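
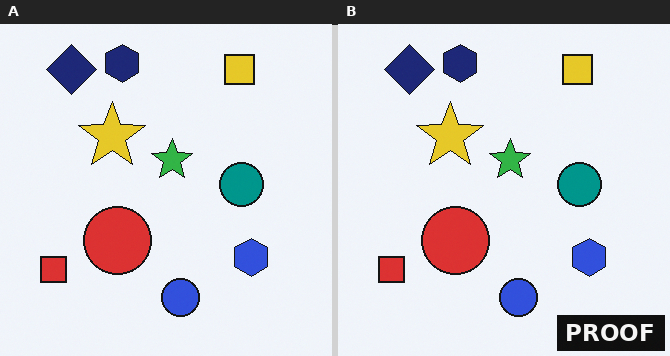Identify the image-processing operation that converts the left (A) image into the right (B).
This is the original image watermarked with the text "PROOF" in the lower-right corner.

A dark label reading "PROOF" appears in the lower-right corner.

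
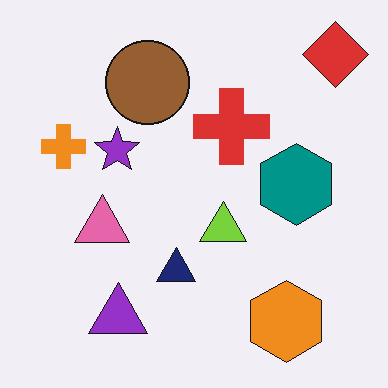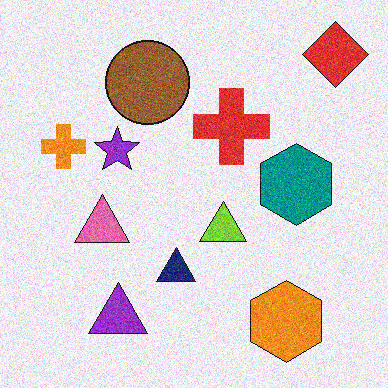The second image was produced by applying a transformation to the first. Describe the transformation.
It was degraded with moderate additive noise.

Random speckle covers the whole image, including the flat background.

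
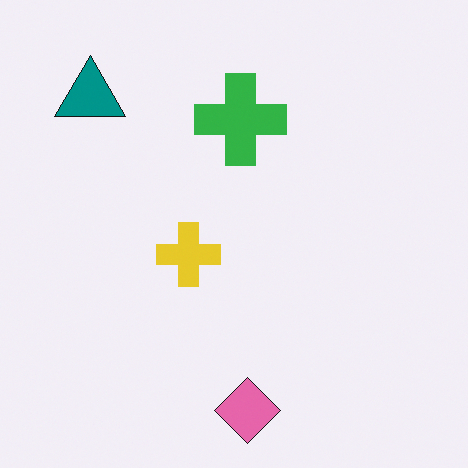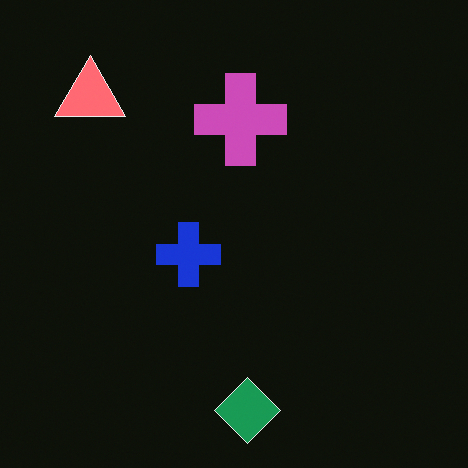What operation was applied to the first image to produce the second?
Color-inverted (negative).

The light background has become dark and every shape's color is its complement — a photographic negative.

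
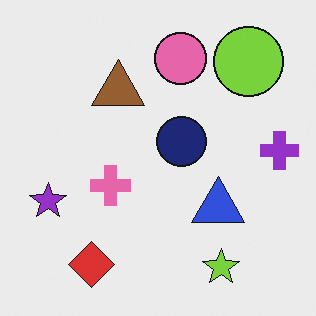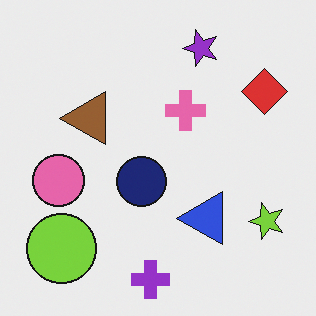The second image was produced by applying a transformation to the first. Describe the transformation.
This is the original image transposed (reflected across the top-left ↔ bottom-right diagonal).

Shapes have swapped their row and column positions — what was in the top-right is now in the bottom-left — a diagonal reflection.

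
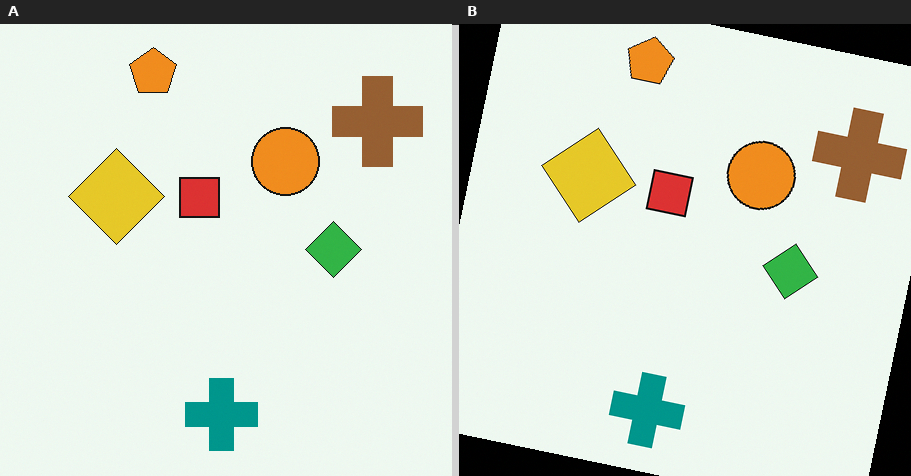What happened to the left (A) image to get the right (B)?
The right (B) image is the left (A) rotated clockwise by a few degrees.

Every shape is tilted by the same angle and the image corners show triangular fill wedges — a whole-image rotation by a non-right angle.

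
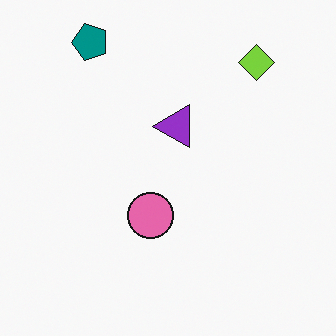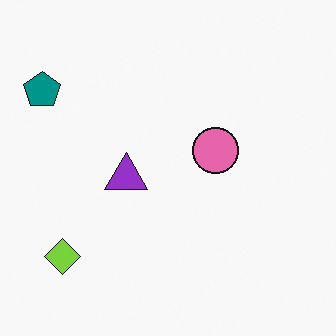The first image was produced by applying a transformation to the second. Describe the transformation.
It was transposed (reflected across the top-left ↔ bottom-right diagonal).

Shapes have swapped their row and column positions — what was in the top-right is now in the bottom-left — a diagonal reflection.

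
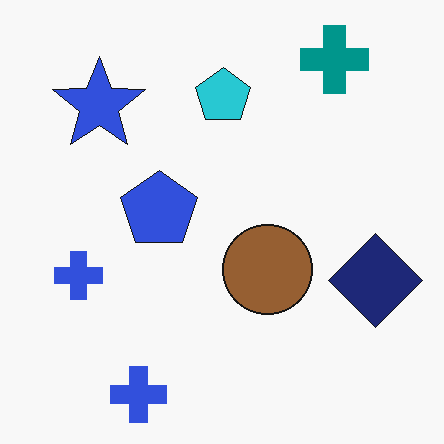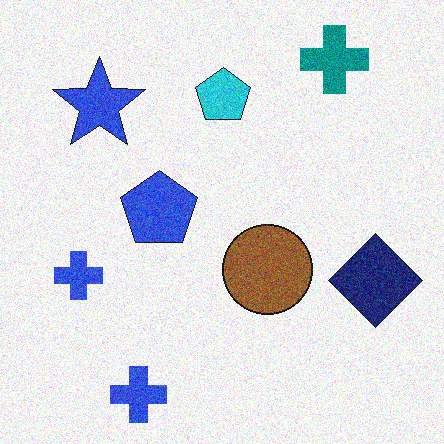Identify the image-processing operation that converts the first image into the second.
The transformation is: degraded with moderate additive noise.

Random speckle covers the whole image, including the flat background.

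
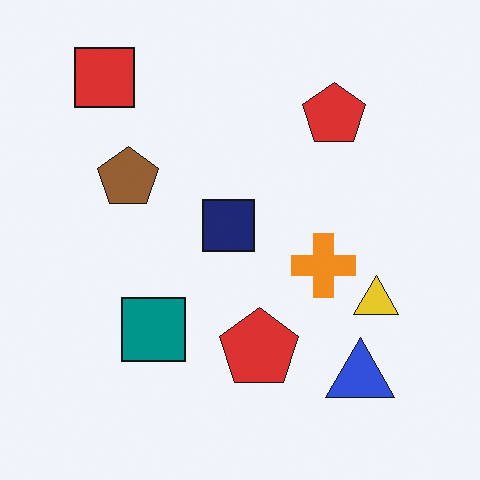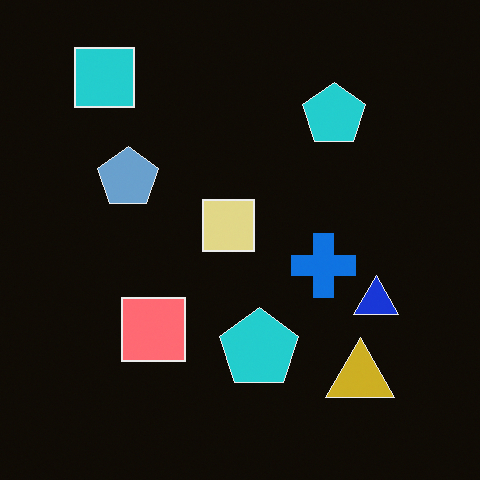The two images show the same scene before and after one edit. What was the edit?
The transformation is: color-inverted (negative).

The light background has become dark and every shape's color is its complement — a photographic negative.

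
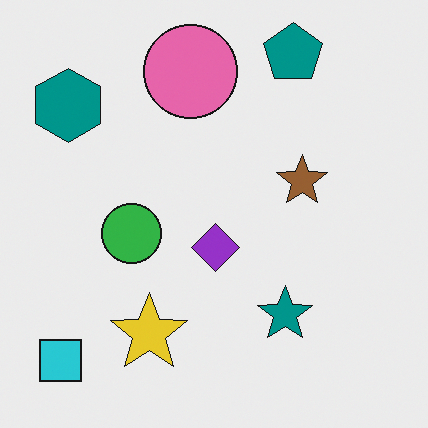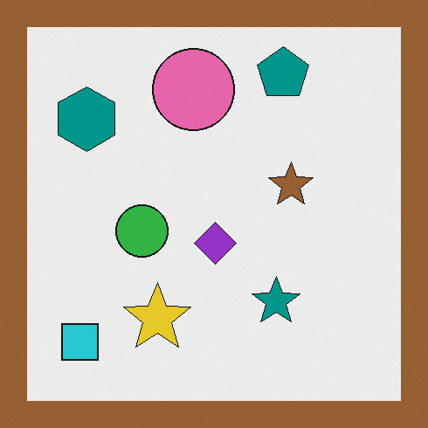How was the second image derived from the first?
It was framed with a brown border.

A solid brown frame runs around the edge of the second image, with the content slightly shrunk inside it.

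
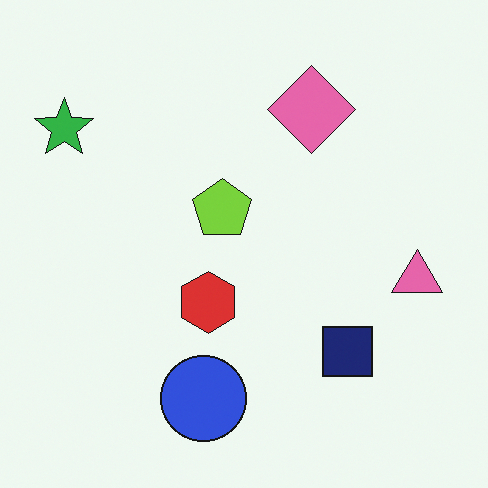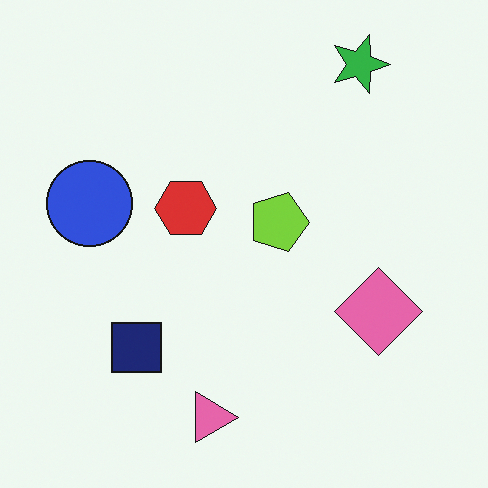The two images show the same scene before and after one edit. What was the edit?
Rotated 90° clockwise.

The green star sits in the top-left of the first image and the top-right of the second — consistent with a whole-image 90° clockwise rotation.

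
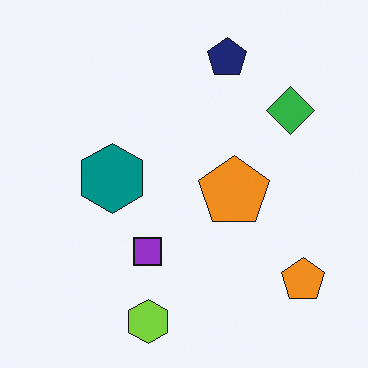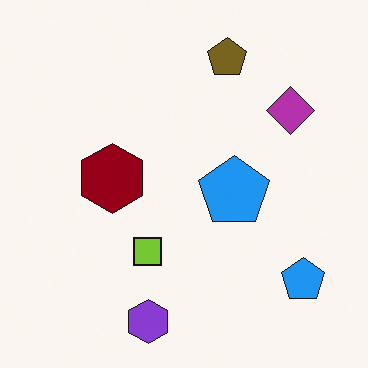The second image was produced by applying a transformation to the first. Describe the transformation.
The second image is the first hue-shifted through roughly half the color wheel.

Every shape's color has rotated by the same amount around the hue wheel — a uniform hue shift.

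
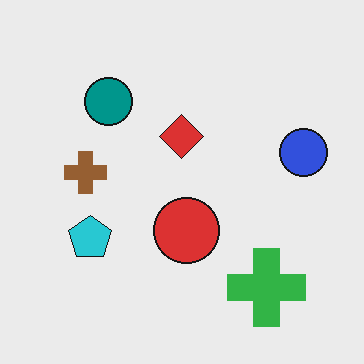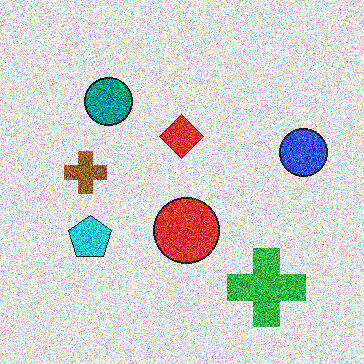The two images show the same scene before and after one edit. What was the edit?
Degraded with a thick layer of grain.

Random speckle covers the whole image, including the flat background.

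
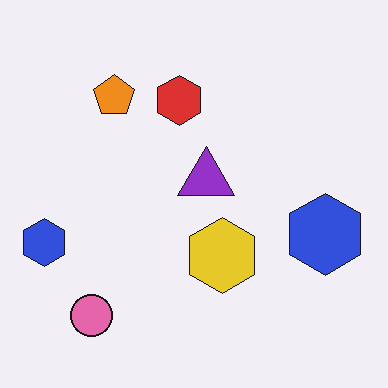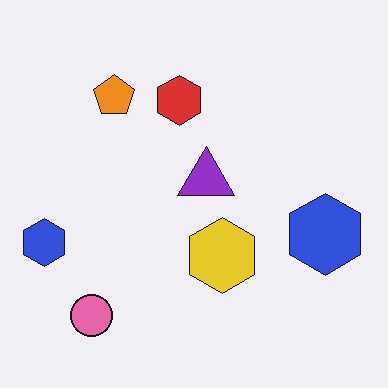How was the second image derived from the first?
The transformation is: given moderate JPEG compression.

Blocky 8×8 compression artifacts appear around shape edges and the flat background shows ringing — characteristic JPEG degradation.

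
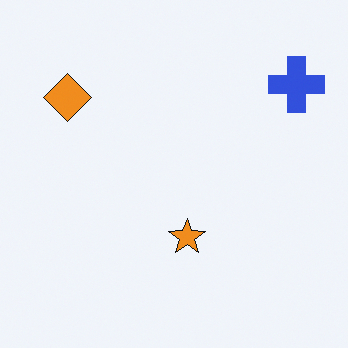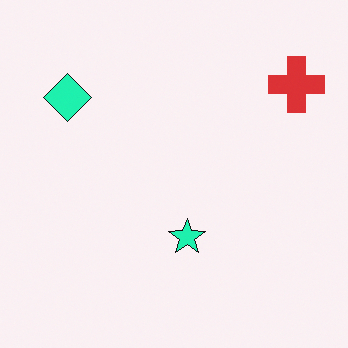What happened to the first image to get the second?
The second image is the first hue-shifted noticeably.

Every shape's color has rotated by the same amount around the hue wheel — a uniform hue shift.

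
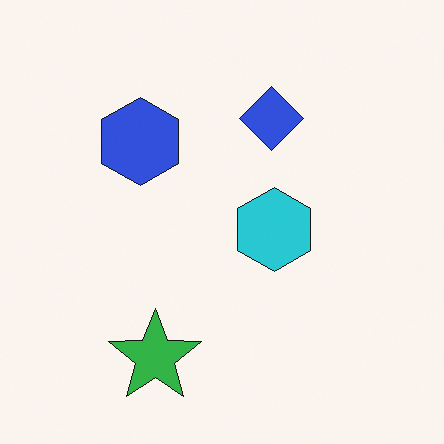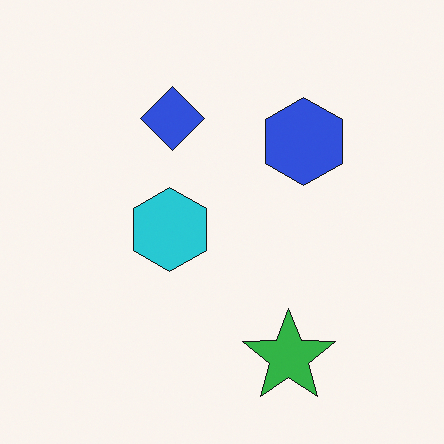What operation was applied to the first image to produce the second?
The second image is the first flipped horizontally (left ↔ right).

The blue hexagon is in the top-left of the first image and the top-right of the second — shapes on opposite sides of the vertical midline have swapped in a mirror flip.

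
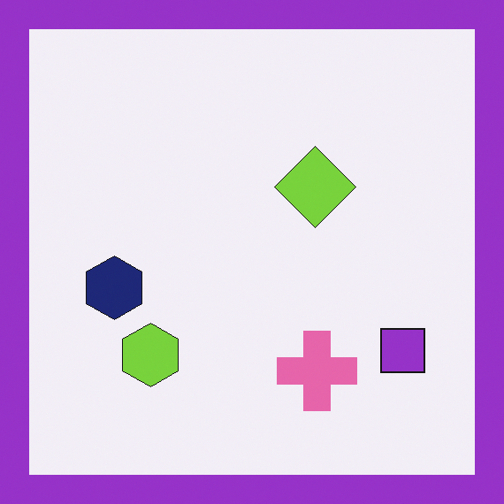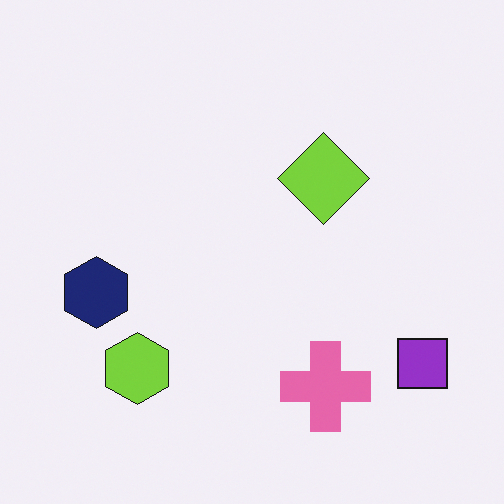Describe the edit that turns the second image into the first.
This is the original image framed with a purple border.

A solid purple frame runs around the edge of the first image, with the content slightly shrunk inside it.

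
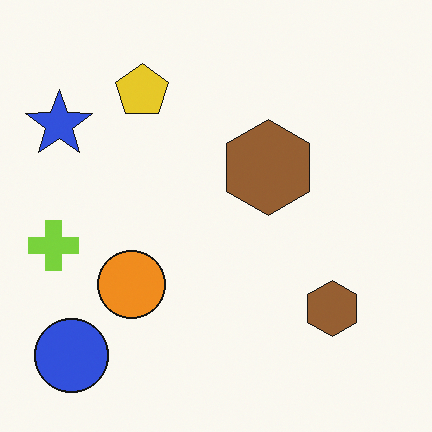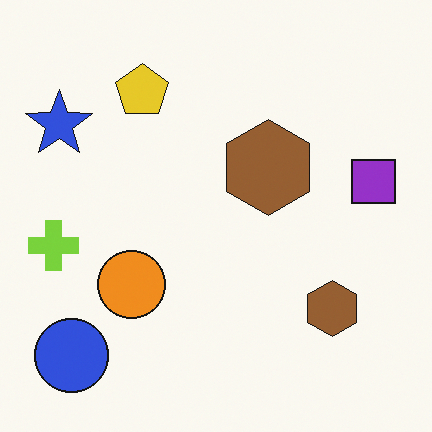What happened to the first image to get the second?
The second image is the first overlaid with an additional purple square.

A purple square appears in the second image that is absent from the first.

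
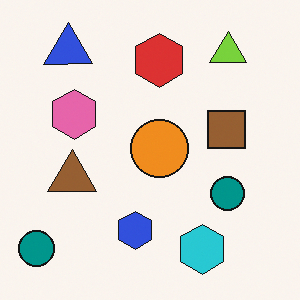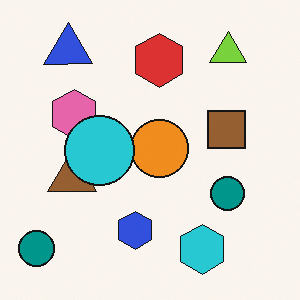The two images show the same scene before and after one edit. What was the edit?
The image was overlaid with an additional cyan circle.

A cyan circle appears in the second image that is absent from the first.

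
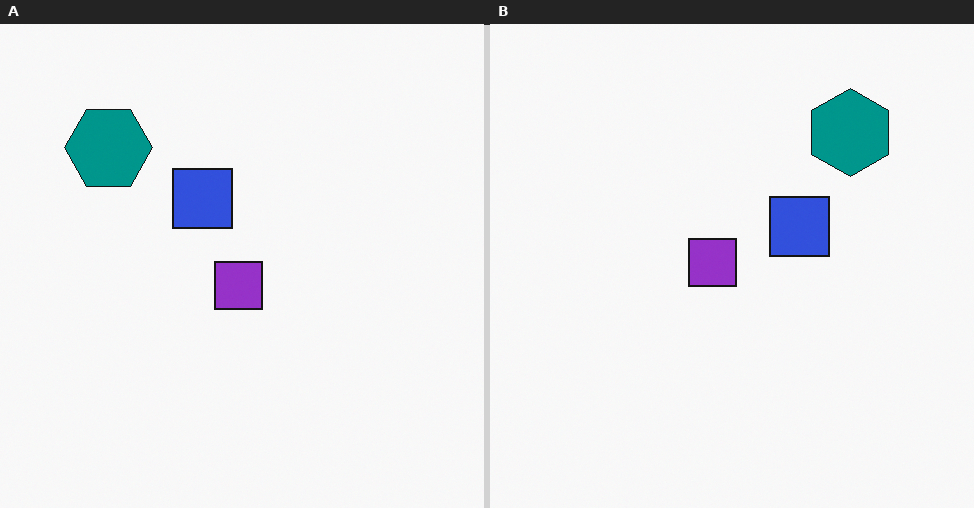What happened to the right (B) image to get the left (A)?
The transformation is: rotated 90° counter-clockwise.

The teal hexagon sits in the top-right of the right (B) image and the top-left of the left (A) — consistent with a whole-image 90° counter-clockwise rotation.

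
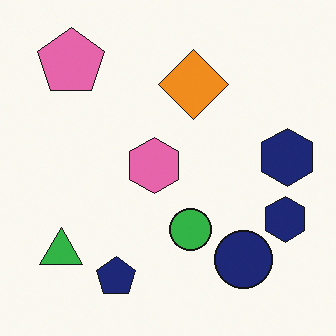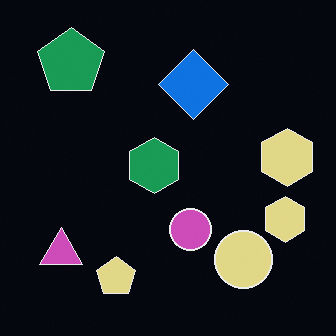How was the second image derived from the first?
It was color-inverted (negative).

The light background has become dark and every shape's color is its complement — a photographic negative.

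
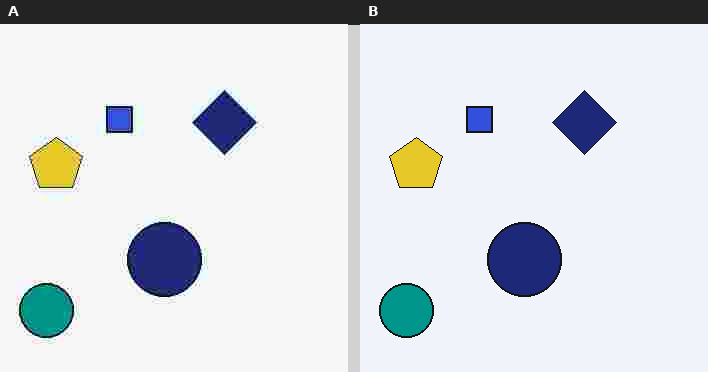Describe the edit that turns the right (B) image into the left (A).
The left (A) image is the right (B) degraded with heavy JPEG compression.

Blocky 8×8 compression artifacts appear around shape edges and the flat background shows ringing — characteristic JPEG degradation.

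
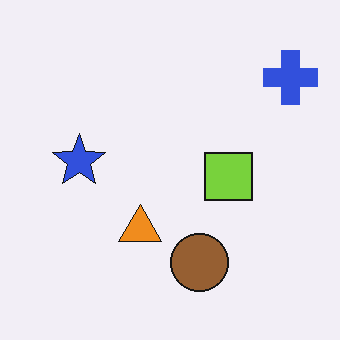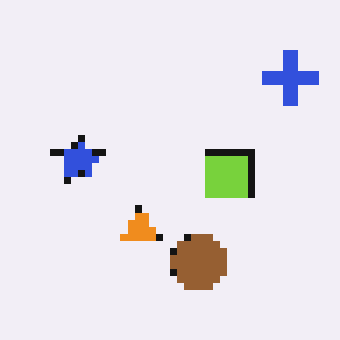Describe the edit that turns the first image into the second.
It was pixelated into visible square blocks.

Shapes are reduced to large square blocks; fine edges and outlines are lost — a downscale-then-upscale (mosaic) effect.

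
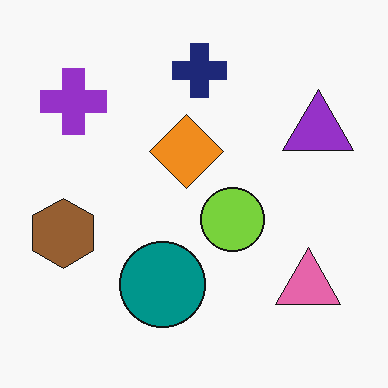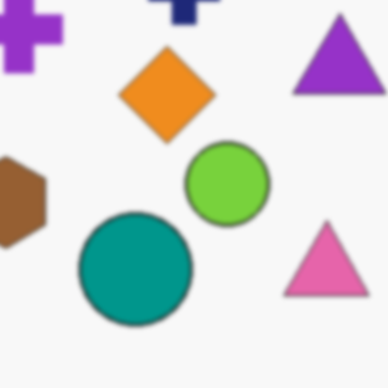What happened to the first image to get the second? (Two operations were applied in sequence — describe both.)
Lightly blurred, then cropped slightly and scaled back up.

Shape edges and outlines are uniformly softened across the whole image. The visible shapes are larger and the field of view is narrower; shapes near the original edges may be partly or wholly outside the frame — a crop-and-rescale.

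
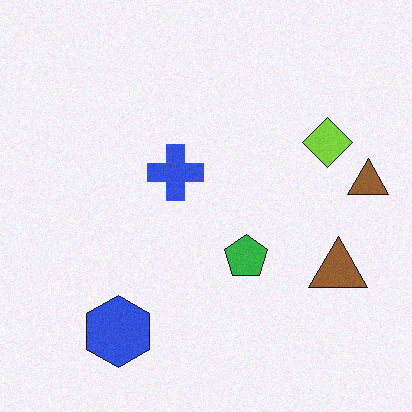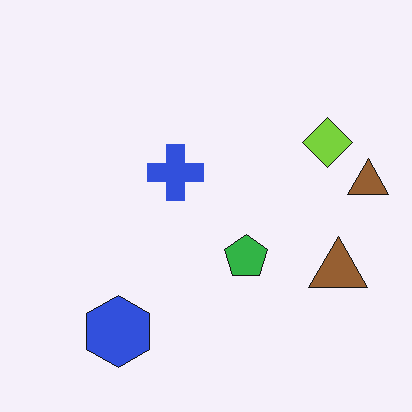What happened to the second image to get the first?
Degraded with a light layer of grain.

Random speckle covers the whole image, including the flat background.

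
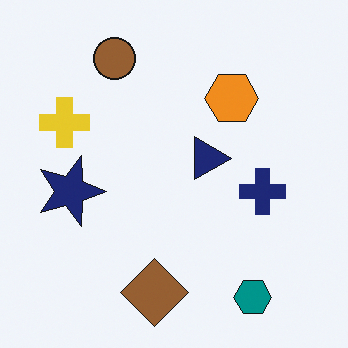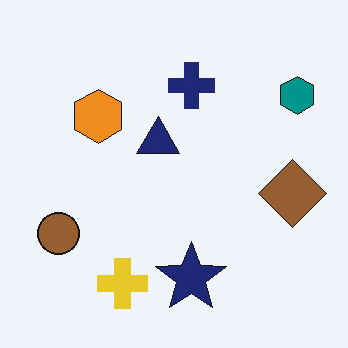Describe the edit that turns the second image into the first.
The image was rotated 90° clockwise.

The teal hexagon sits in the top-right of the second image and the bottom-right of the first — consistent with a whole-image 90° clockwise rotation.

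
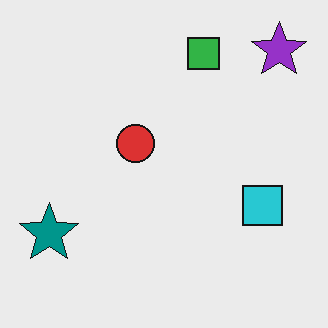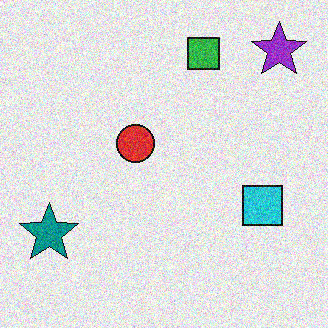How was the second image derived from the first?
The transformation is: degraded with moderate additive noise.

Random speckle covers the whole image, including the flat background.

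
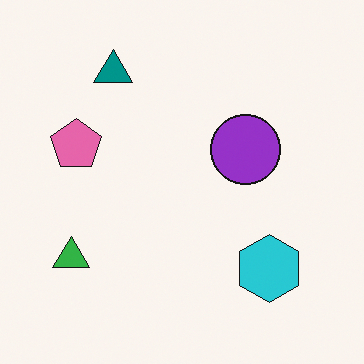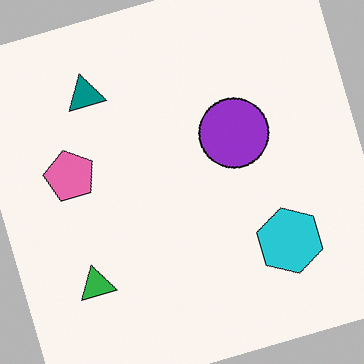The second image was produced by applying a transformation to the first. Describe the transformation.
It was rotated counter-clockwise by a clearly visible amount.

Every shape is tilted by the same angle and the image corners show triangular fill wedges — a whole-image rotation by a non-right angle.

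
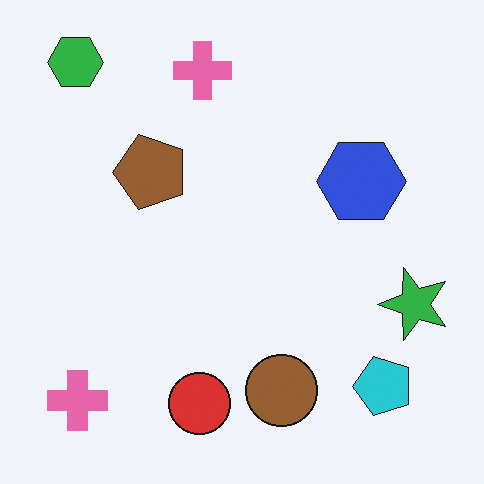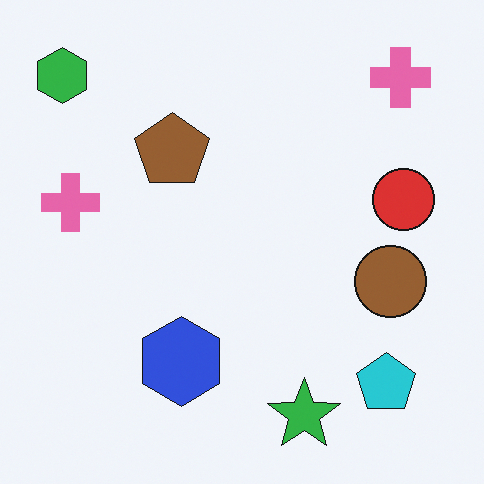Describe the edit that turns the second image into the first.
The first image is the second transposed (reflected across the top-left ↔ bottom-right diagonal).

Shapes have swapped their row and column positions — what was in the top-right is now in the bottom-left — a diagonal reflection.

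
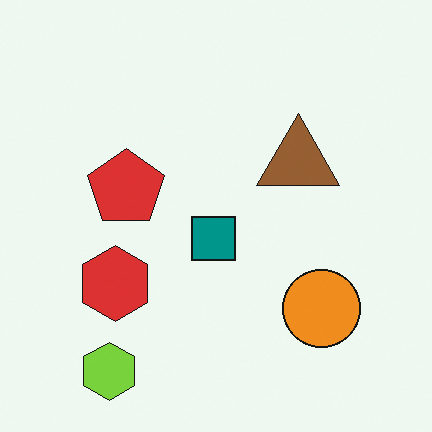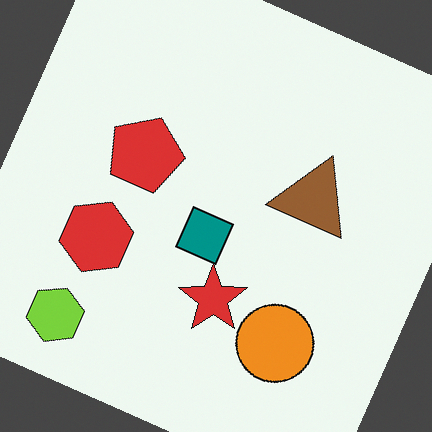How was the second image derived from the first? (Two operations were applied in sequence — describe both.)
The transformation is: rotated clockwise by a clearly visible amount, then overlaid with an additional red star.

Every shape is tilted by the same angle and the image corners show triangular fill wedges — a whole-image rotation by a non-right angle. A red star appears in the second image that is absent from the first.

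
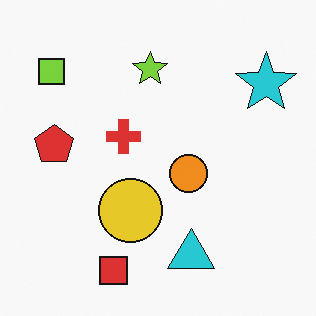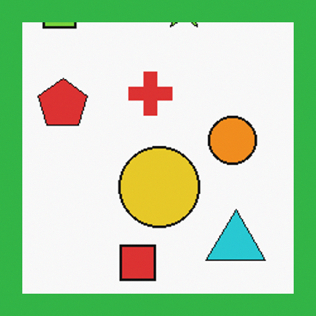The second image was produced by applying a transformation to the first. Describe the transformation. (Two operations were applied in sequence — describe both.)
This is the original image cropped to a modestly smaller region and rescaled, then framed with a green border.

The visible shapes are larger and the field of view is narrower; shapes near the original edges may be partly or wholly outside the frame — a crop-and-rescale. A solid green frame runs around the edge of the second image, with the content slightly shrunk inside it.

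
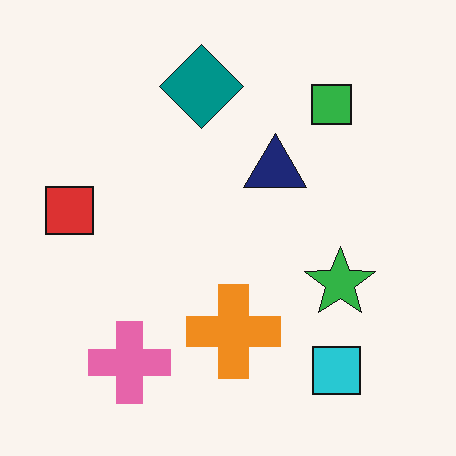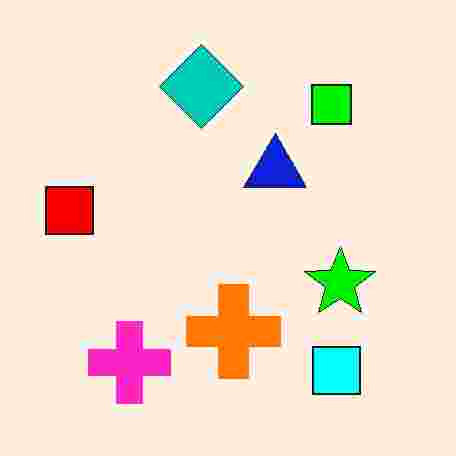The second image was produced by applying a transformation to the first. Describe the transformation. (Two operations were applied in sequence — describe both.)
This is the original image heavily oversaturated, then degraded with heavy JPEG compression.

All colors are more vivid — a global saturation change. Blocky 8×8 compression artifacts appear around shape edges and the flat background shows ringing — characteristic JPEG degradation.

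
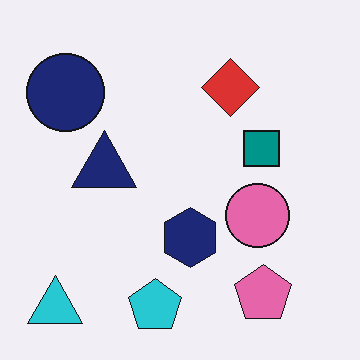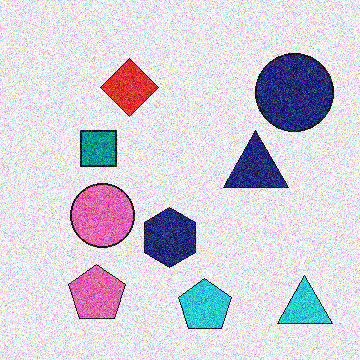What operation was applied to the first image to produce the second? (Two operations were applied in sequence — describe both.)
This is the original image degraded with a thick layer of grain, then flipped horizontally (left ↔ right).

Random speckle covers the whole image, including the flat background. The cyan triangle is in the bottom-left of the first image and the bottom-right of the second — shapes on opposite sides of the vertical midline have swapped in a mirror flip.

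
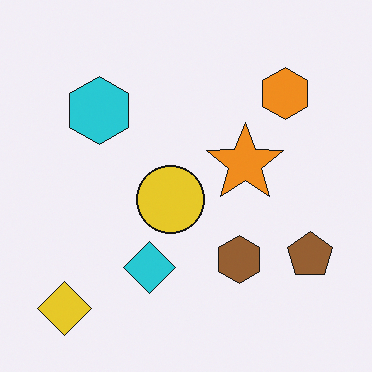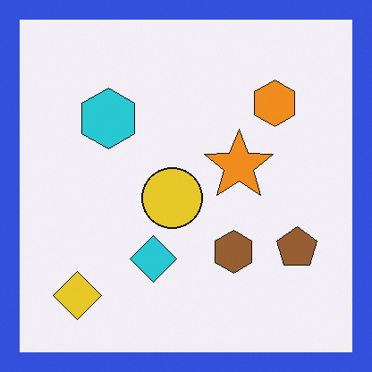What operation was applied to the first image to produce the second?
It was framed with a blue border.

A solid blue frame runs around the edge of the second image, with the content slightly shrunk inside it.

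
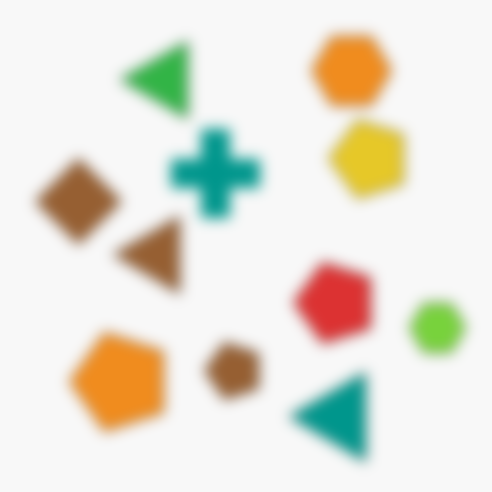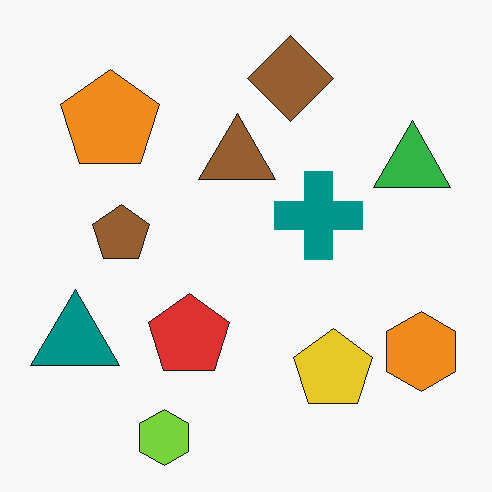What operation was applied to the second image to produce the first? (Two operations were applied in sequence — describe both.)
It was heavily blurred, then rotated 90° counter-clockwise.

Shape edges and outlines are uniformly softened across the whole image. The lime hexagon sits in the bottom of the second image and the right of the first — consistent with a whole-image 90° counter-clockwise rotation.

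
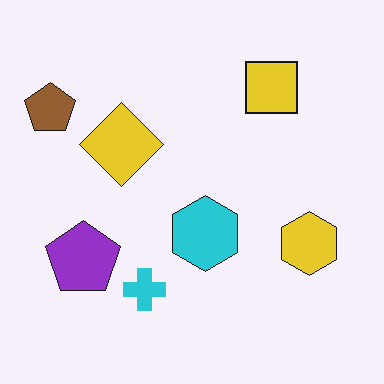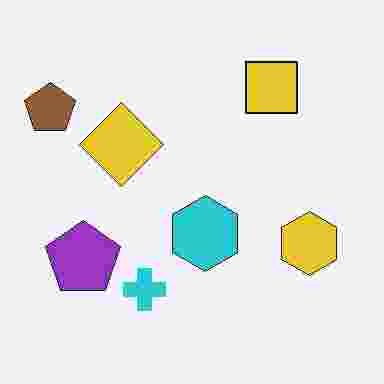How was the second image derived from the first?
It was heavily JPEG-compressed with obvious blocking artifacts.

Blocky 8×8 compression artifacts appear around shape edges and the flat background shows ringing — characteristic JPEG degradation.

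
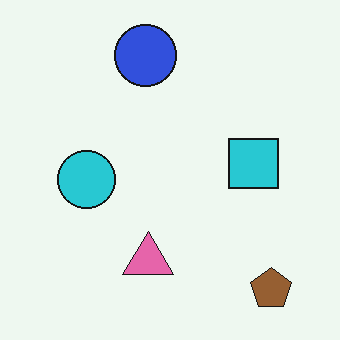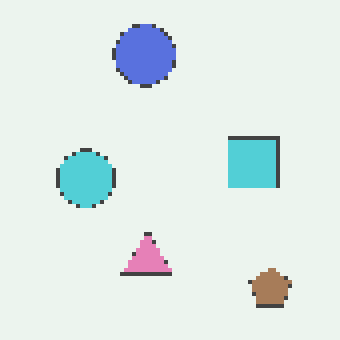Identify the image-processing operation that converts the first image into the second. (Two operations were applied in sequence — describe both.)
The transformation is: given slightly reduced contrast, then lightly pixelated (a mild mosaic effect).

Tones are pushed toward mid-grey across the whole image — a global contrast change. Shapes are reduced to large square blocks; fine edges and outlines are lost — a downscale-then-upscale (mosaic) effect.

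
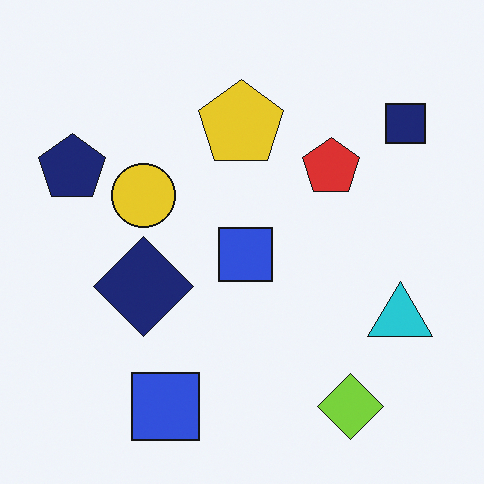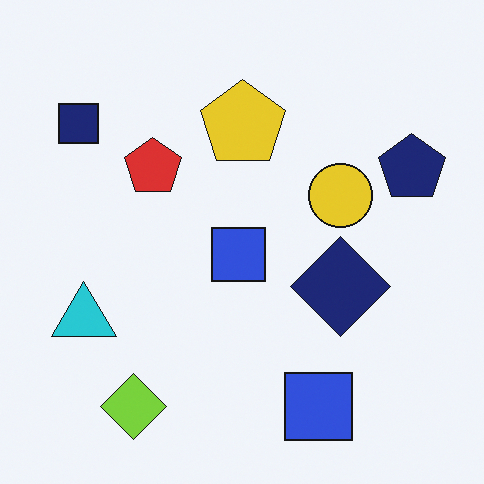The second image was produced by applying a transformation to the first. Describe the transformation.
Flipped horizontally (left ↔ right).

The navy pentagon is in the left of the first image and the right of the second — shapes on opposite sides of the vertical midline have swapped in a mirror flip.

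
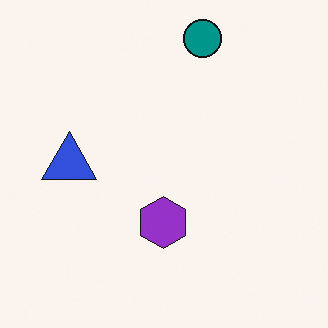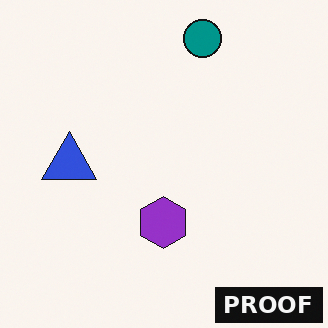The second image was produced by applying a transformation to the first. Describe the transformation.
The image was watermarked with the text "PROOF" in the lower-right corner.

A dark label reading "PROOF" appears in the lower-right corner.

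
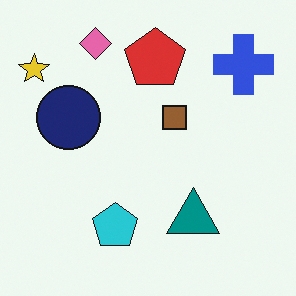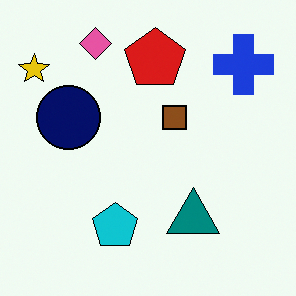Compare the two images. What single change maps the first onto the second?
The transformation is: given slightly increased contrast.

Tones are pushed away from mid-grey across the whole image — a global contrast change.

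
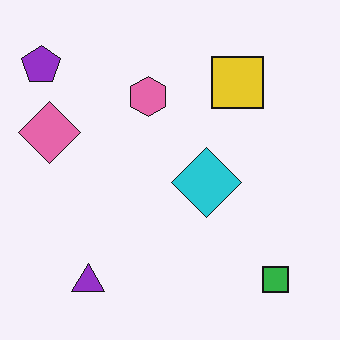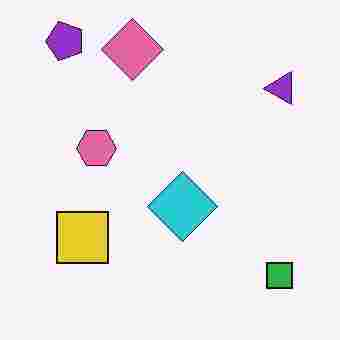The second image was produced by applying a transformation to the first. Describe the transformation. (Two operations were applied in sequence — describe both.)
The image was transposed (reflected across the top-left ↔ bottom-right diagonal), then degraded with heavy JPEG compression.

Shapes have swapped their row and column positions — what was in the top-right is now in the bottom-left — a diagonal reflection. Blocky 8×8 compression artifacts appear around shape edges and the flat background shows ringing — characteristic JPEG degradation.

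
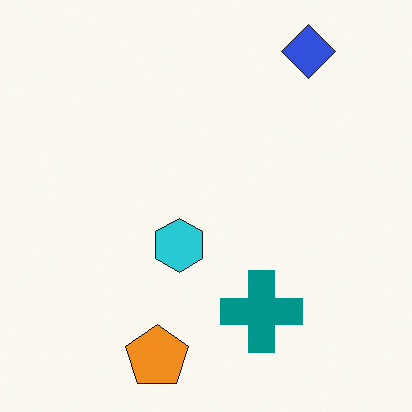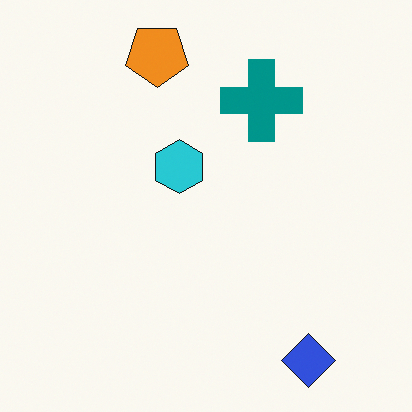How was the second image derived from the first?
The transformation is: flipped vertically (top ↔ bottom).

The blue diamond is in the top-right of the first image and the bottom-right of the second — shapes on opposite sides of the horizontal midline have swapped in a mirror flip.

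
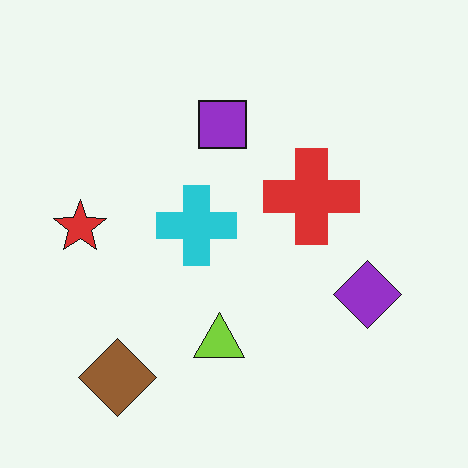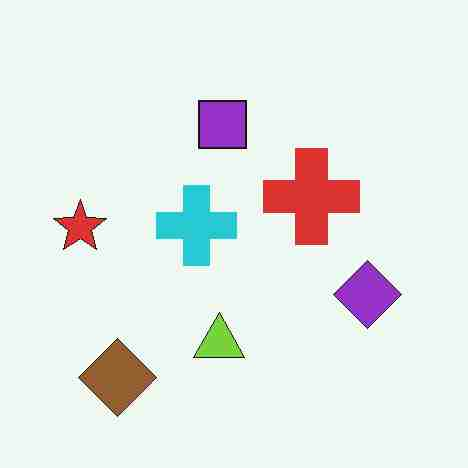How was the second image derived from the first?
The second image is the first heavily JPEG-compressed with obvious blocking artifacts.

Blocky 8×8 compression artifacts appear around shape edges and the flat background shows ringing — characteristic JPEG degradation.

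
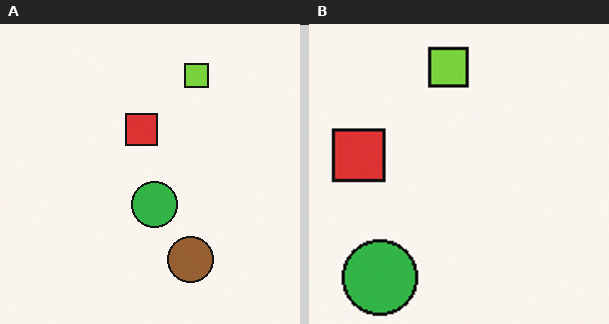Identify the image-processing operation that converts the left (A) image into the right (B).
The image was cropped to a noticeably smaller region and rescaled.

The visible shapes are larger and the field of view is narrower; shapes near the original edges may be partly or wholly outside the frame — a crop-and-rescale.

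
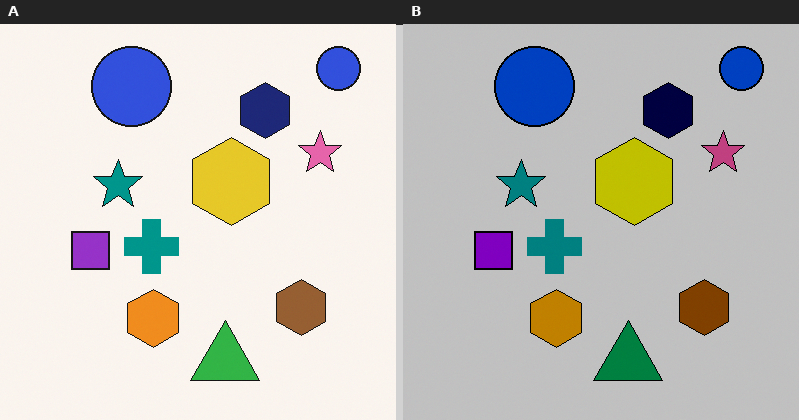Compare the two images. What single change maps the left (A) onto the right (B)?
This is the original image heavily posterized to just a handful of flat colors.

Each flat color has snapped to a coarser quantized level — most visibly, the near-white background has dropped to a flat grey.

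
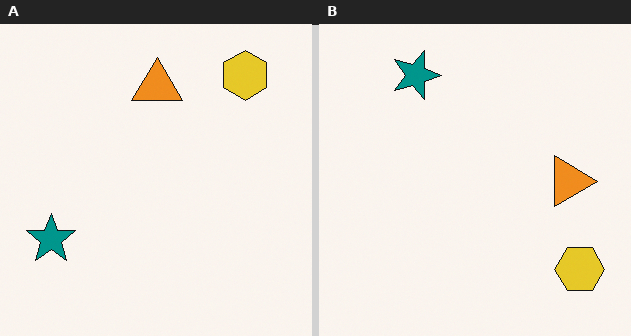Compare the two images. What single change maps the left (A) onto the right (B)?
It was rotated 90° clockwise.

The yellow hexagon sits in the top-right of the left (A) image and the bottom-right of the right (B) — consistent with a whole-image 90° clockwise rotation.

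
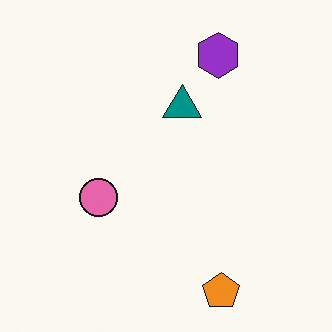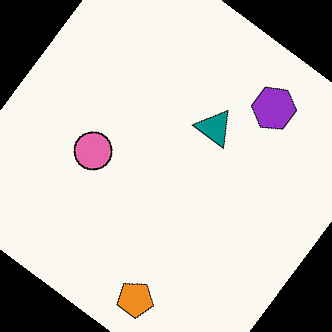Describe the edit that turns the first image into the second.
This is the original image rotated clockwise by a large amount — several tens of degrees.

Every shape is tilted by the same angle and the image corners show triangular fill wedges — a whole-image rotation by a non-right angle.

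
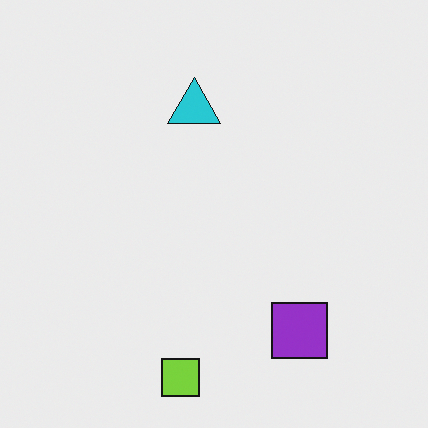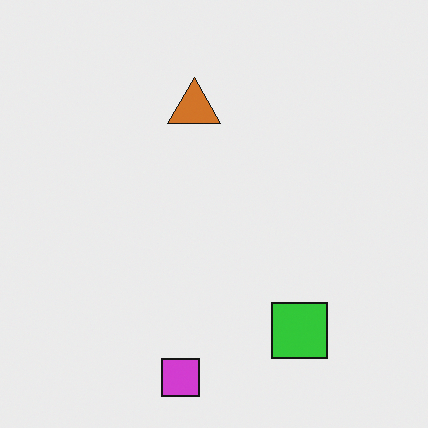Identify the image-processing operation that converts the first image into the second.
This is the original image hue-shifted by a large amount.

Every shape's color has rotated by the same amount around the hue wheel — a uniform hue shift.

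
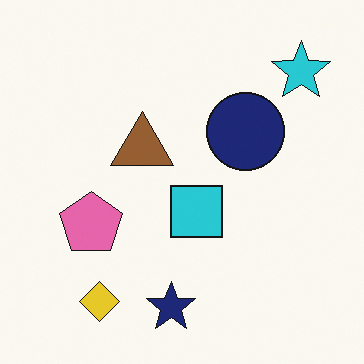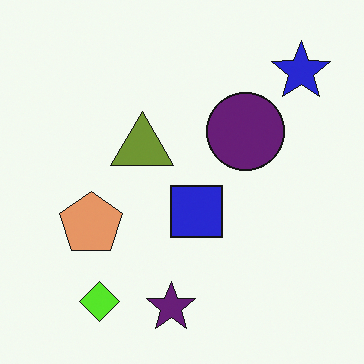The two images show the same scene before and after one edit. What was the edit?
The transformation is: hue-shifted by a small amount.

Every shape's color has rotated by the same amount around the hue wheel — a uniform hue shift.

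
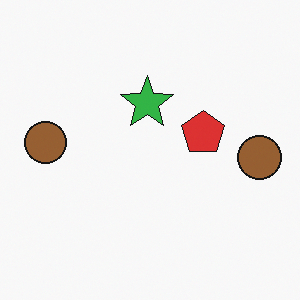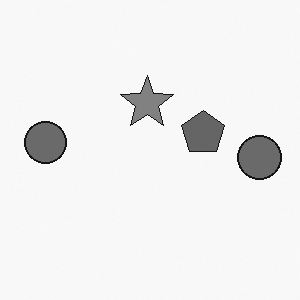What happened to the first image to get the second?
Converted to grayscale.

All color is removed — every shape is now a shade of grey.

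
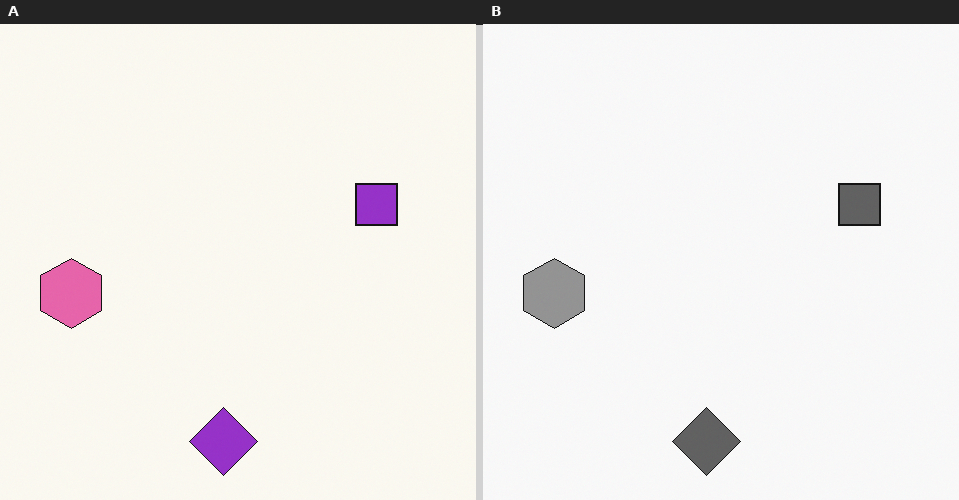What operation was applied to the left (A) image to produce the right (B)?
The right (B) image is the left (A) converted to grayscale.

All color is removed — every shape is now a shade of grey.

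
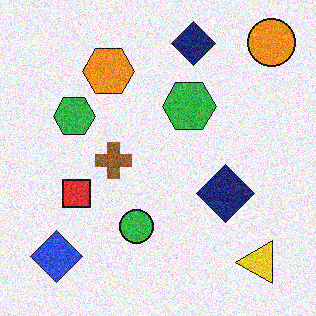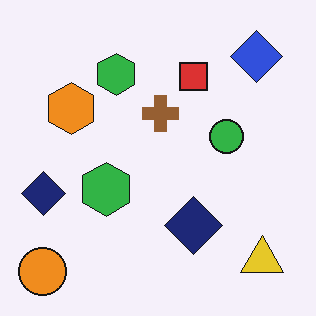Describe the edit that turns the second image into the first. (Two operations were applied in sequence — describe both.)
The first image is the second degraded with visible gaussian noise, then transposed (reflected across the top-left ↔ bottom-right diagonal).

Random speckle covers the whole image, including the flat background. Shapes have swapped their row and column positions — what was in the top-right is now in the bottom-left — a diagonal reflection.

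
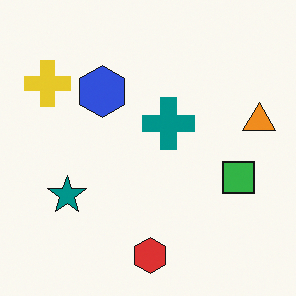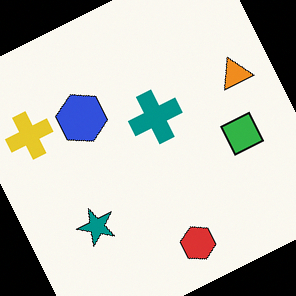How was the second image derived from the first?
It was rotated counter-clockwise by a clearly visible amount.

Every shape is tilted by the same angle and the image corners show triangular fill wedges — a whole-image rotation by a non-right angle.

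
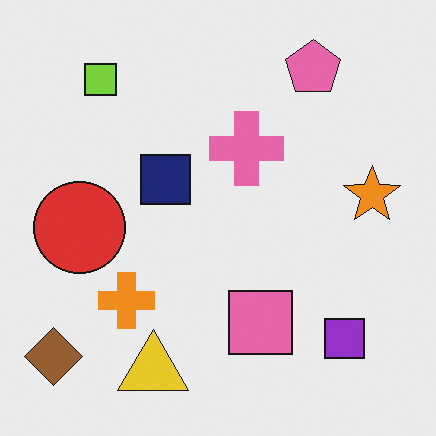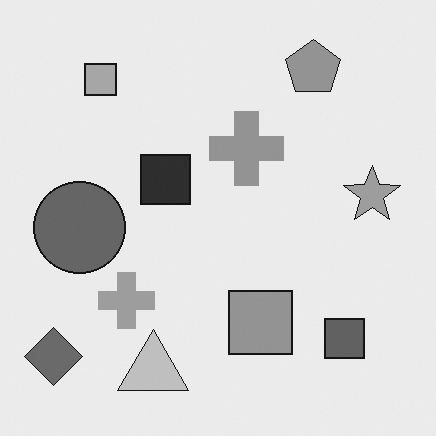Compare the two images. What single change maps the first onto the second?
Converted to grayscale.

All color is removed — every shape is now a shade of grey.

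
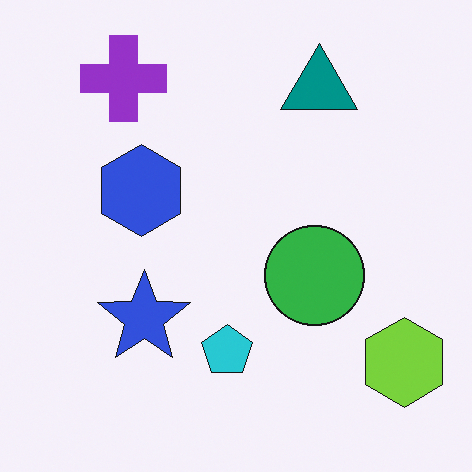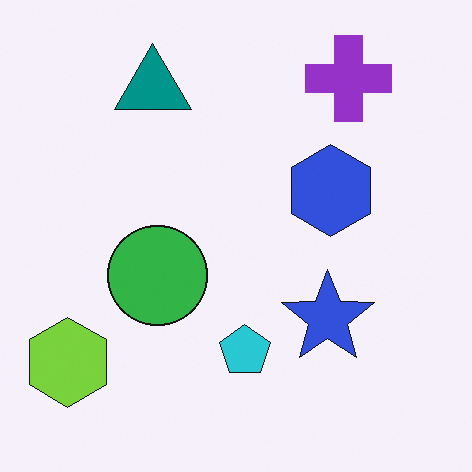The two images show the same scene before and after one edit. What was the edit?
The transformation is: flipped horizontally (left ↔ right).

The lime hexagon is in the bottom-right of the first image and the bottom-left of the second — shapes on opposite sides of the vertical midline have swapped in a mirror flip.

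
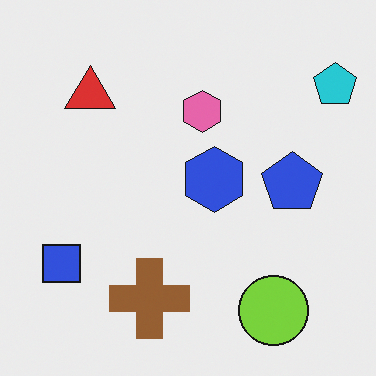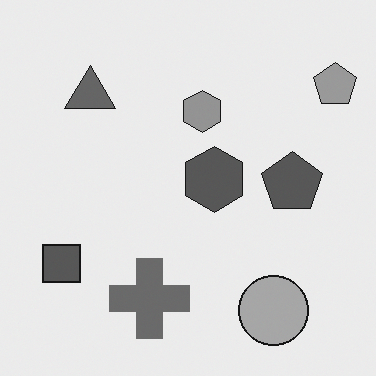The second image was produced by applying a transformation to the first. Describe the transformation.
Converted to grayscale.

All color is removed — every shape is now a shade of grey.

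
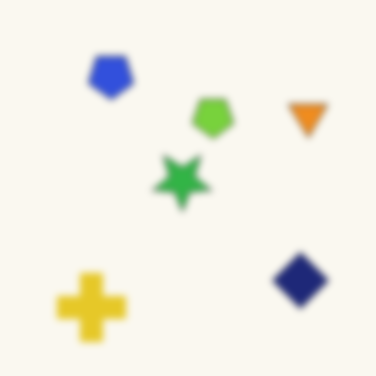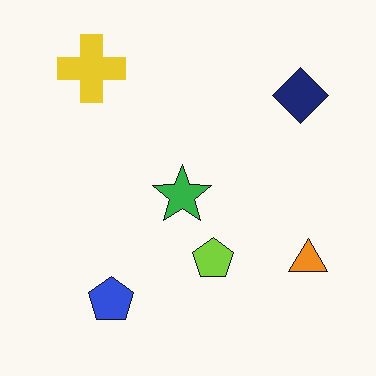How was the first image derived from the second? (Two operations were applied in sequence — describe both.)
This is the original image moderately blurred, then flipped vertically (top ↔ bottom).

Shape edges and outlines are uniformly softened across the whole image. The yellow cross is in the top-left of the second image and the bottom-left of the first — shapes on opposite sides of the horizontal midline have swapped in a mirror flip.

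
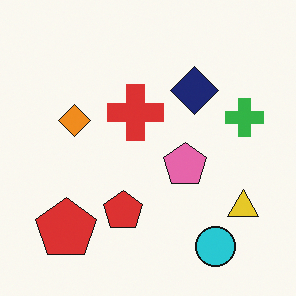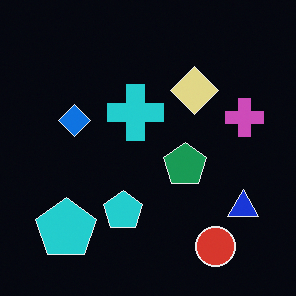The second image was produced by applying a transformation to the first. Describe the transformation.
The second image is the first color-inverted (negative).

The light background has become dark and every shape's color is its complement — a photographic negative.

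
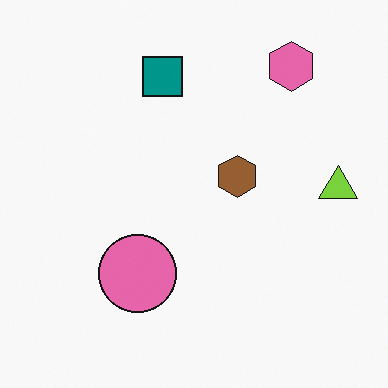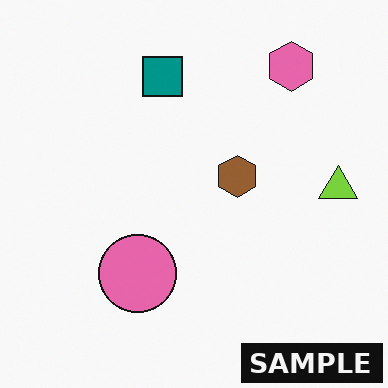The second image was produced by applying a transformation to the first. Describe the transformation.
This is the original image watermarked with the text "SAMPLE" in the lower-right corner.

A dark label reading "SAMPLE" appears in the lower-right corner.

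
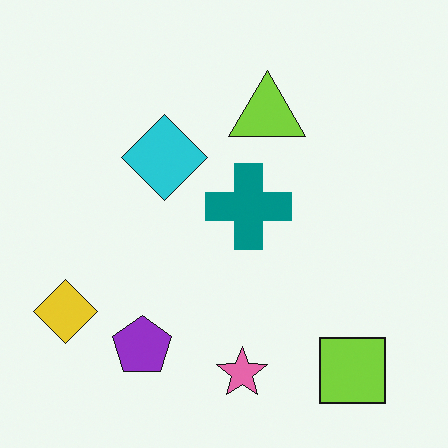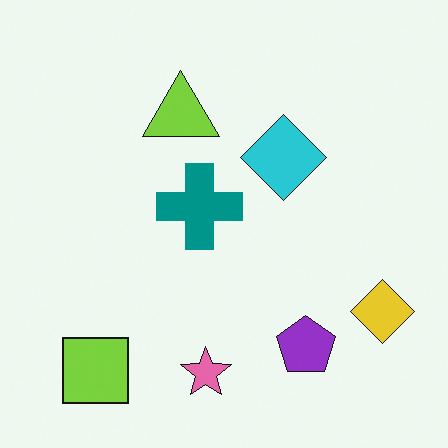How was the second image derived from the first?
It was flipped horizontally (left ↔ right).

The yellow diamond is in the bottom-left of the first image and the bottom-right of the second — shapes on opposite sides of the vertical midline have swapped in a mirror flip.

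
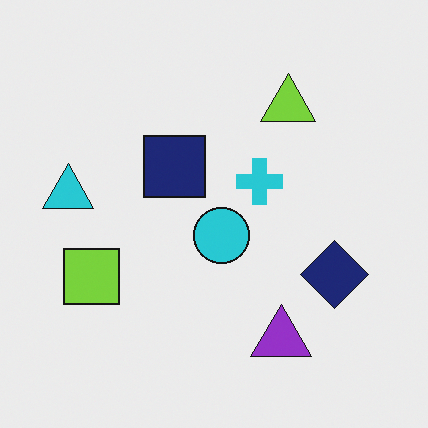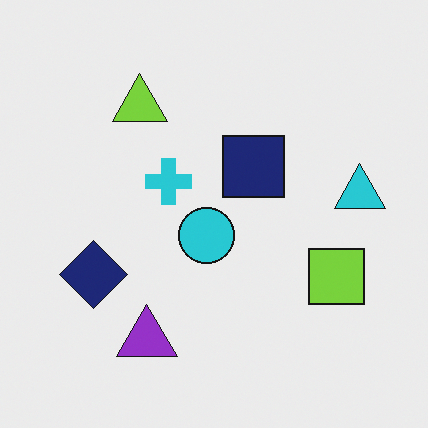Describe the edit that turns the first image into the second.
The image was flipped horizontally (left ↔ right).

The cyan triangle is in the left of the first image and the right of the second — shapes on opposite sides of the vertical midline have swapped in a mirror flip.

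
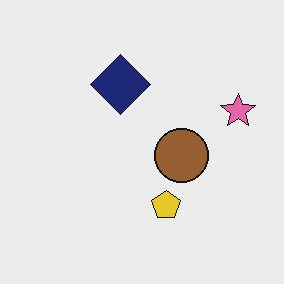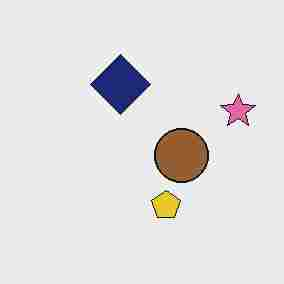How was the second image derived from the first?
It was degraded with heavy JPEG compression.

Blocky 8×8 compression artifacts appear around shape edges and the flat background shows ringing — characteristic JPEG degradation.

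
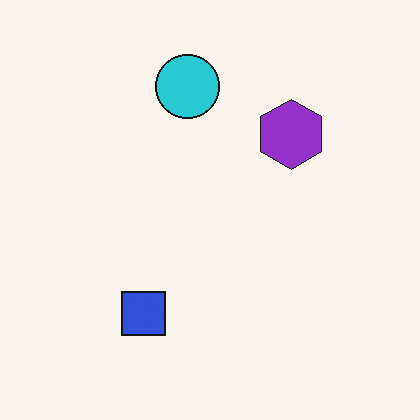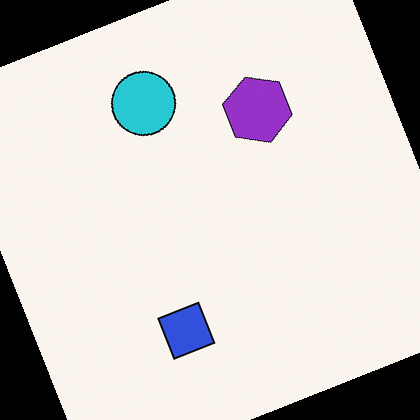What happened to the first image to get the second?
The transformation is: rotated counter-clockwise by a clearly visible amount.

Every shape is tilted by the same angle and the image corners show triangular fill wedges — a whole-image rotation by a non-right angle.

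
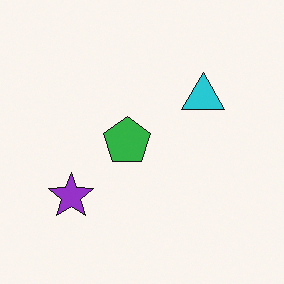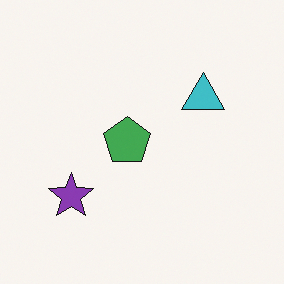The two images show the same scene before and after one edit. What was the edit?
Slightly desaturated.

All colors are more muted and greyish — a global saturation change.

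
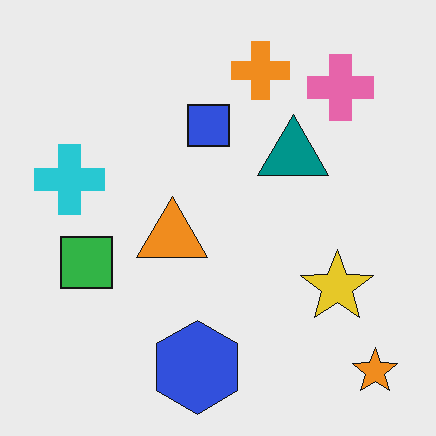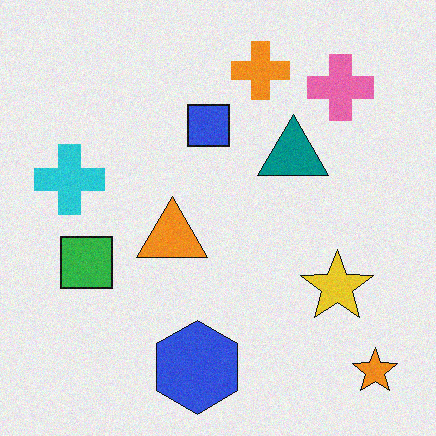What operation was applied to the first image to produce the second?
This is the original image degraded with light additive noise.

Random speckle covers the whole image, including the flat background.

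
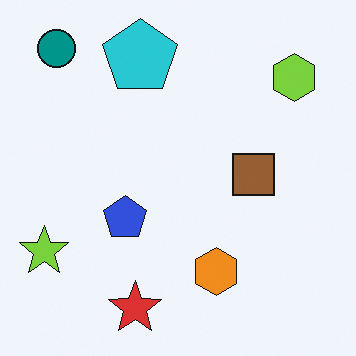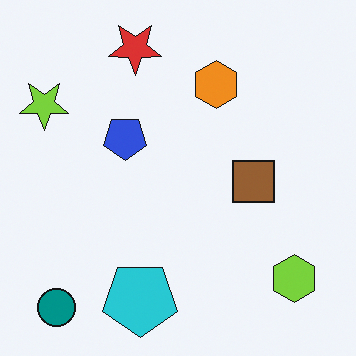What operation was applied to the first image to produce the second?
It was flipped vertically (top ↔ bottom).

The teal circle is in the top-left of the first image and the bottom-left of the second — shapes on opposite sides of the horizontal midline have swapped in a mirror flip.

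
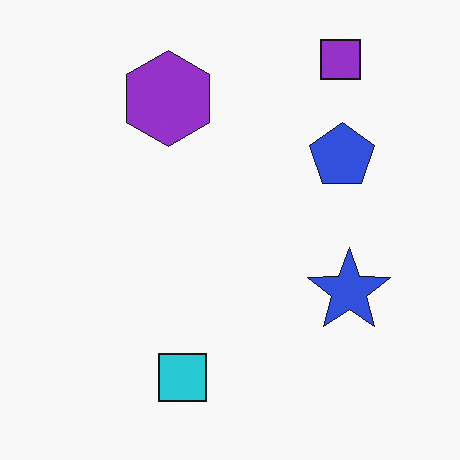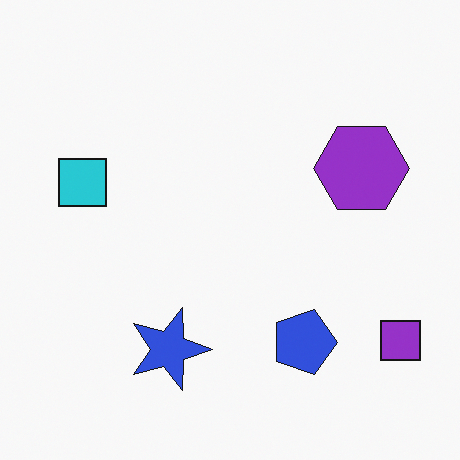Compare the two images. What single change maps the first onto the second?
The transformation is: rotated 90° clockwise.

The purple square sits in the top-right of the first image and the bottom-right of the second — consistent with a whole-image 90° clockwise rotation.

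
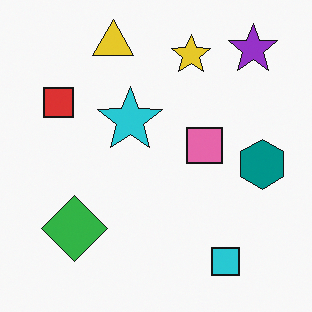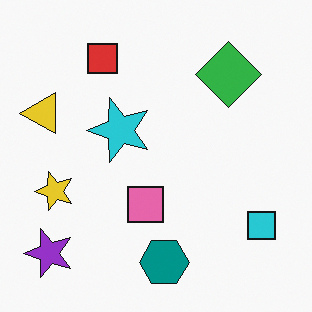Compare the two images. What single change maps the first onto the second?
The second image is the first transposed (reflected across the top-left ↔ bottom-right diagonal).

Shapes have swapped their row and column positions — what was in the top-right is now in the bottom-left — a diagonal reflection.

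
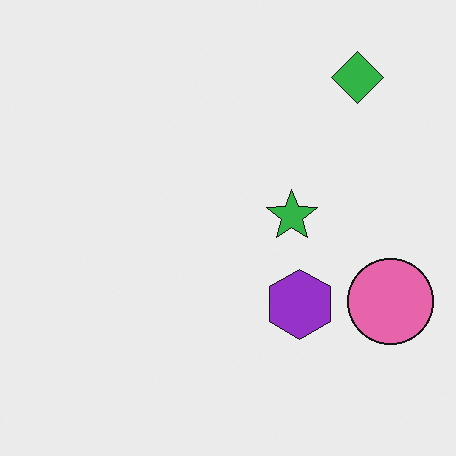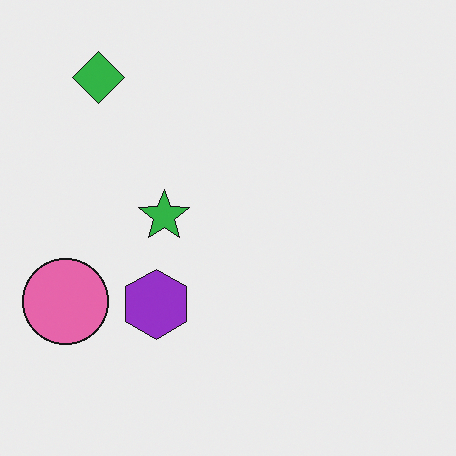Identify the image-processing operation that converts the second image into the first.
Flipped horizontally (left ↔ right).

The pink circle is in the left of the second image and the right of the first — shapes on opposite sides of the vertical midline have swapped in a mirror flip.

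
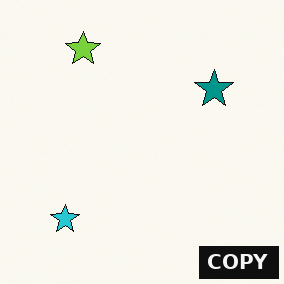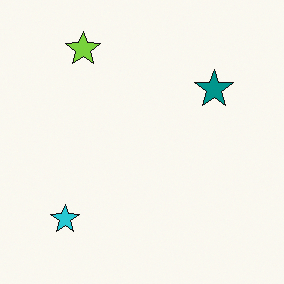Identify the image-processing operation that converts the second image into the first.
The first image is the second watermarked with the text "COPY" in the lower-right corner.

A dark label reading "COPY" appears in the lower-right corner.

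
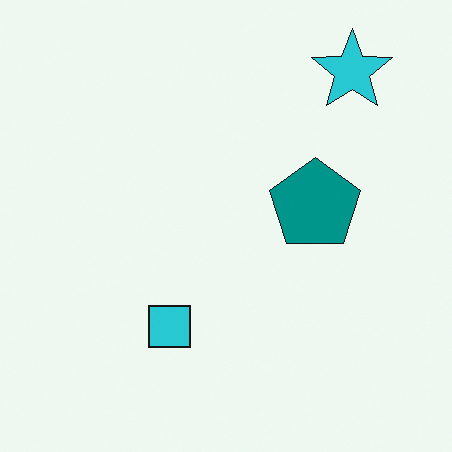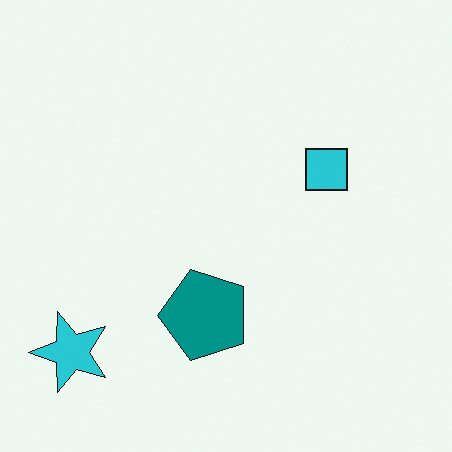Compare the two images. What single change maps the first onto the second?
The image was transposed (reflected across the top-left ↔ bottom-right diagonal).

Shapes have swapped their row and column positions — what was in the top-right is now in the bottom-left — a diagonal reflection.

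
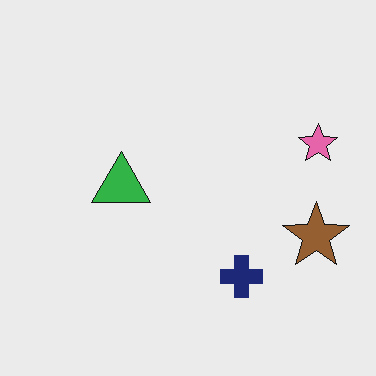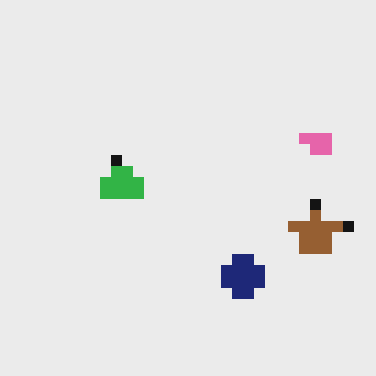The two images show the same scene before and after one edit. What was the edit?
The second image is the first heavily pixelated into large blocks.

Shapes are reduced to large square blocks; fine edges and outlines are lost — a downscale-then-upscale (mosaic) effect.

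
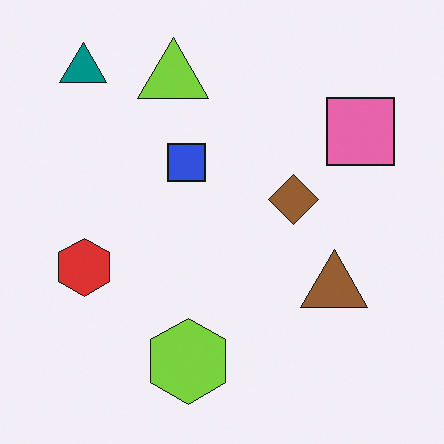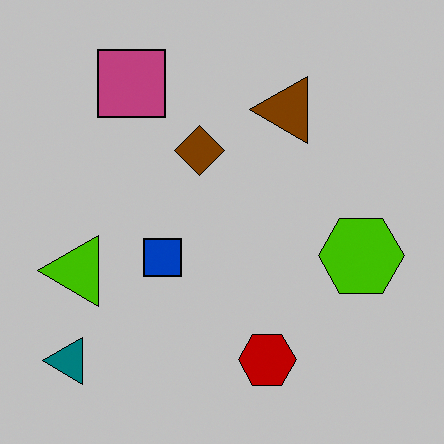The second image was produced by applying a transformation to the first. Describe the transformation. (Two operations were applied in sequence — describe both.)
The second image is the first rotated 90° counter-clockwise, then heavily posterized to just a handful of flat colors.

The teal triangle sits in the top-left of the first image and the bottom-left of the second — consistent with a whole-image 90° counter-clockwise rotation. Each flat color has snapped to a coarser quantized level — most visibly, the near-white background has dropped to a flat grey.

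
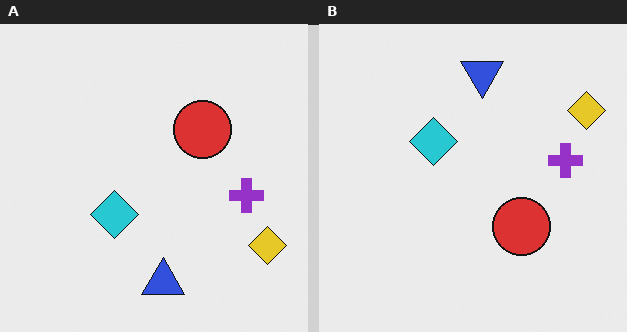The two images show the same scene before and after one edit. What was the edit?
The transformation is: flipped vertically (top ↔ bottom).

The blue triangle is in the bottom of the left (A) image and the top of the right (B) — shapes on opposite sides of the horizontal midline have swapped in a mirror flip.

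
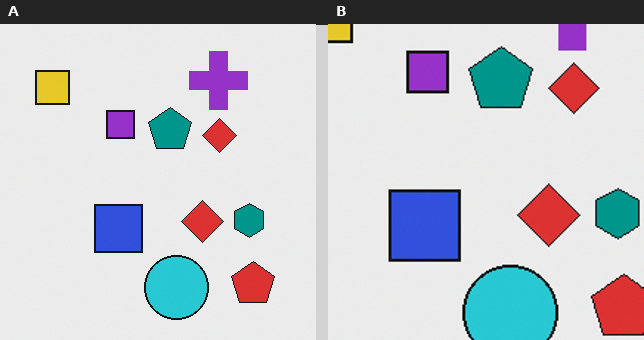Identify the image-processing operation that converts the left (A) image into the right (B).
The image was cropped to a modestly smaller region and rescaled.

The visible shapes are larger and the field of view is narrower; shapes near the original edges may be partly or wholly outside the frame — a crop-and-rescale.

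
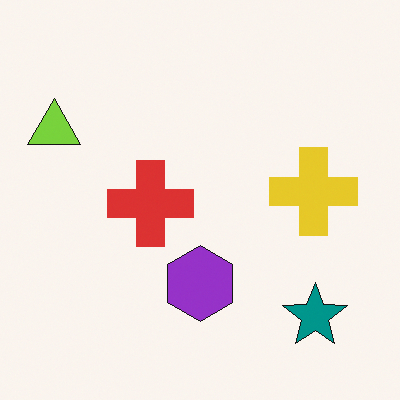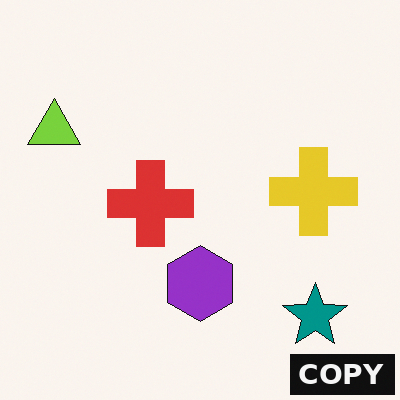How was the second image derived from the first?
Watermarked with the text "COPY" in the lower-right corner.

A dark label reading "COPY" appears in the lower-right corner.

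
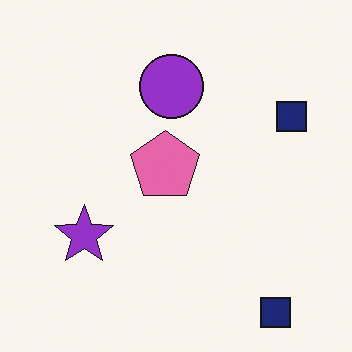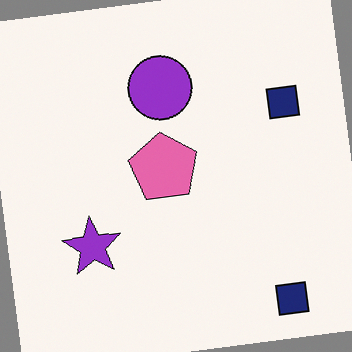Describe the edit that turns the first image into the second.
Rotated counter-clockwise by a small amount.

Every shape is tilted by the same angle and the image corners show triangular fill wedges — a whole-image rotation by a non-right angle.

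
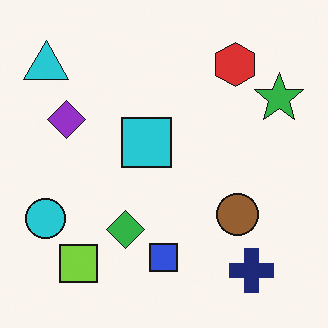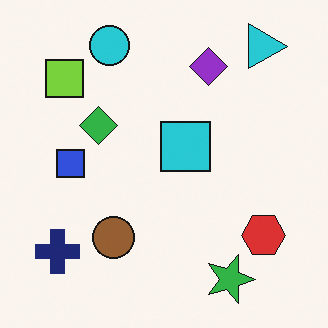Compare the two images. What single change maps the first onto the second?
Rotated 90° clockwise.

The cyan triangle sits in the top-left of the first image and the top-right of the second — consistent with a whole-image 90° clockwise rotation.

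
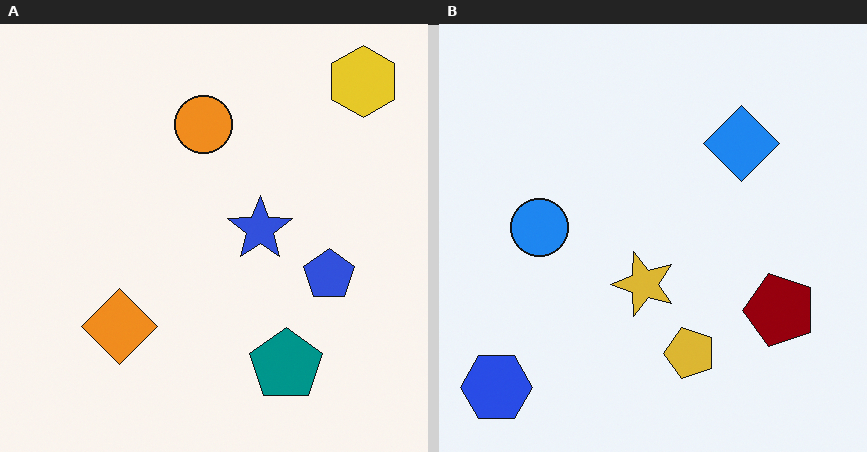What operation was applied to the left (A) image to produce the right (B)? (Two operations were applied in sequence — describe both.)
The image was transposed (reflected across the top-left ↔ bottom-right diagonal), then hue-shifted through roughly half the color wheel.

Shapes have swapped their row and column positions — what was in the top-right is now in the bottom-left — a diagonal reflection. Every shape's color has rotated by the same amount around the hue wheel — a uniform hue shift.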